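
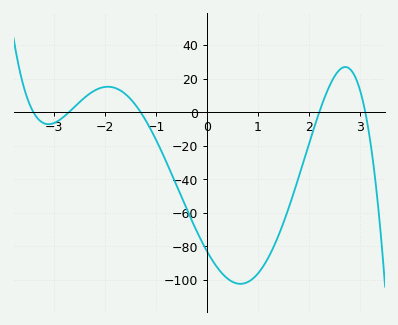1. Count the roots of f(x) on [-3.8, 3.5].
5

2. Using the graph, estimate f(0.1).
-88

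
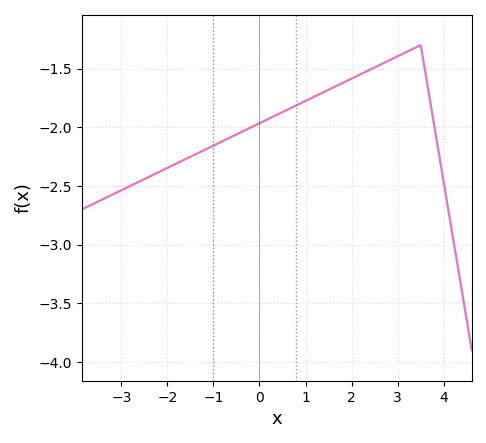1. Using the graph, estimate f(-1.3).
-2.2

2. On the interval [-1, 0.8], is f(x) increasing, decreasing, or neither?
increasing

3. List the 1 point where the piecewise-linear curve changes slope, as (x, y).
(3.5, -1.3)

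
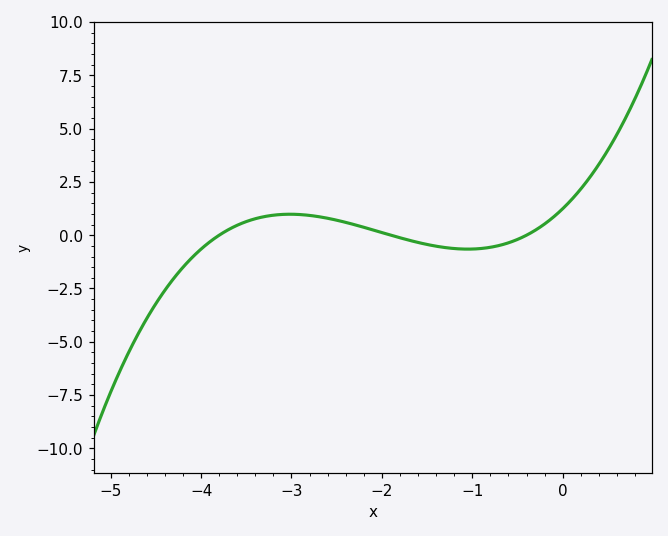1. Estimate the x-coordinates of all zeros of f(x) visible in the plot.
-3.8, -1.9, -0.4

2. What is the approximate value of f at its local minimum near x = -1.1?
-0.5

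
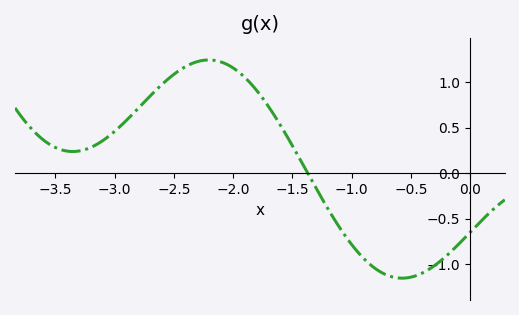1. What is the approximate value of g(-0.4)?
-1.09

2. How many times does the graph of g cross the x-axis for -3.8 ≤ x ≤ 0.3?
1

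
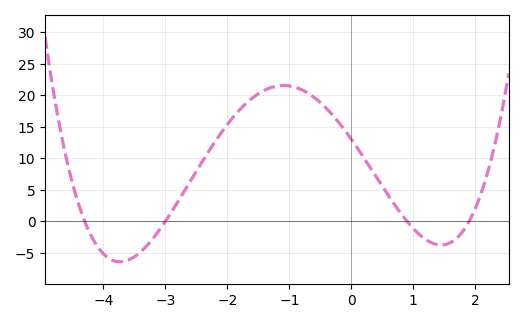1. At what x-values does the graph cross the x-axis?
-4.3, -3, 0.9, 1.9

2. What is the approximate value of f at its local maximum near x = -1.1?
21.5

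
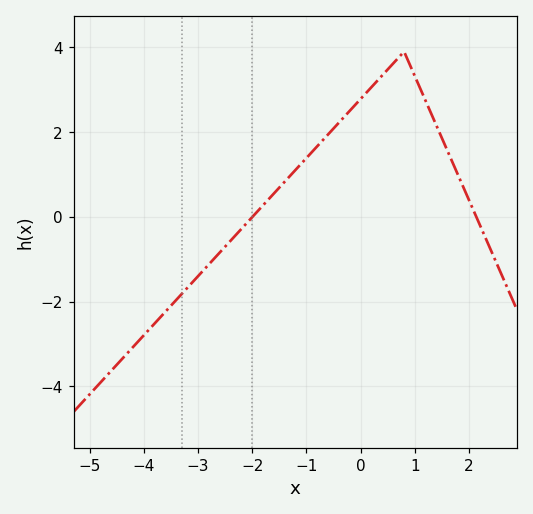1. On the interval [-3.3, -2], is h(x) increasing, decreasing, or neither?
increasing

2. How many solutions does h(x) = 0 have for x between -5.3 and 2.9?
2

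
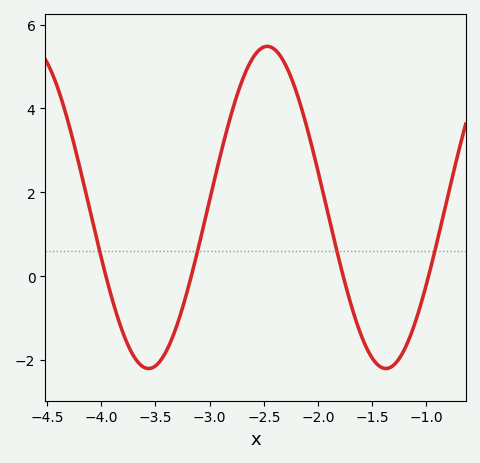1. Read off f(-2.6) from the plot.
5.2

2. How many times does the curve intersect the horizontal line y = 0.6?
4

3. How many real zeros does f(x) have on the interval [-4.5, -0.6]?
4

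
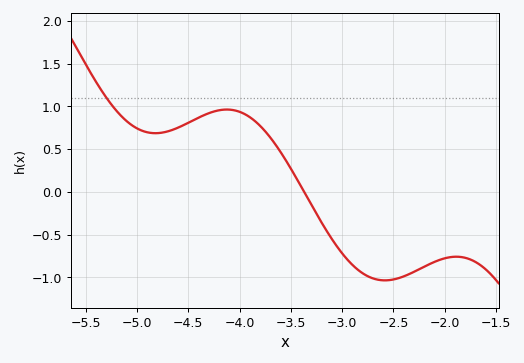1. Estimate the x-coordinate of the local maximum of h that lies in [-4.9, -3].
-4.1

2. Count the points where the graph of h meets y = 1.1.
1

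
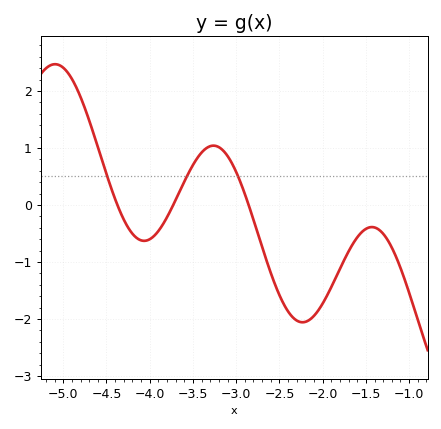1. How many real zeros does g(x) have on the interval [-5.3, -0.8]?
3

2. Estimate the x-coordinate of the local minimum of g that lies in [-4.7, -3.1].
-4.06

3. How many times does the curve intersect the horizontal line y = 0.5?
3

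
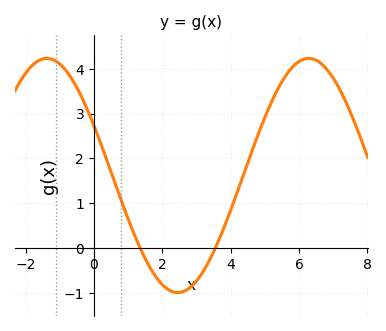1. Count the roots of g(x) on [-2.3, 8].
2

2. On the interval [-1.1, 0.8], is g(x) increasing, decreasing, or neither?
decreasing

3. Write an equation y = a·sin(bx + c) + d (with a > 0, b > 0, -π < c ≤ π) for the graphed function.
y = 2.61sin(0.82x + 2.7) + 1.62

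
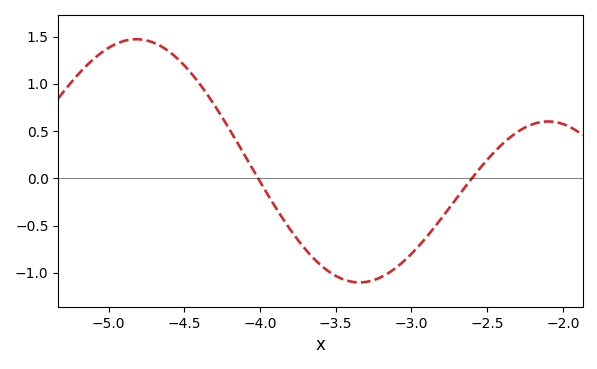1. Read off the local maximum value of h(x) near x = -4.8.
1.47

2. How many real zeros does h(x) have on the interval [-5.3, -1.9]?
2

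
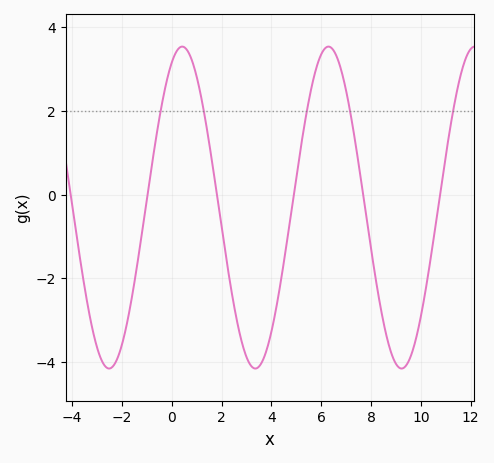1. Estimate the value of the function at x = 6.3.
3.53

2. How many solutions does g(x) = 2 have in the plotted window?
5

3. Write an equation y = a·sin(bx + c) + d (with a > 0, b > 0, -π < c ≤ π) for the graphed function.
y = 3.84sin(1.07x + 1.12) - 0.31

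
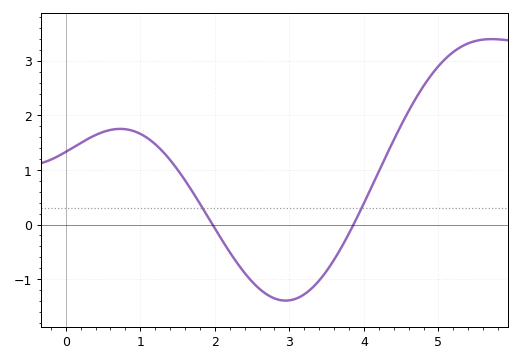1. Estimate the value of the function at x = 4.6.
2.1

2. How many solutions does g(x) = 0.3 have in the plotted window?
2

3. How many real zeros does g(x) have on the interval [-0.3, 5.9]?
2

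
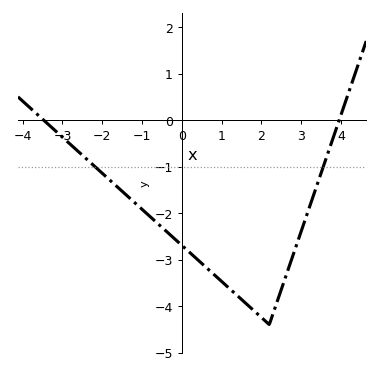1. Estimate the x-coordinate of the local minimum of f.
2.2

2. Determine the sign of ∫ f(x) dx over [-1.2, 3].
negative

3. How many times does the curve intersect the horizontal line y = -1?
2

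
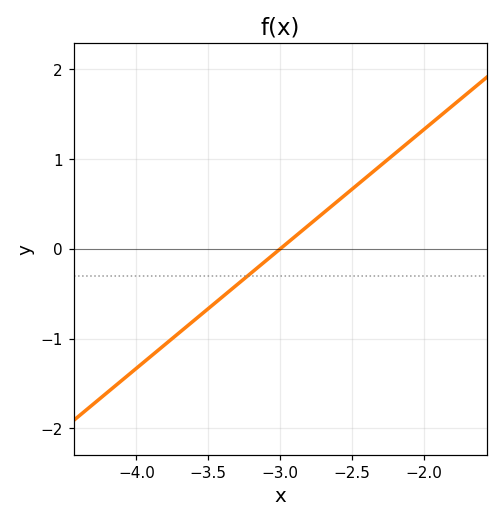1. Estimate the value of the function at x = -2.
1.33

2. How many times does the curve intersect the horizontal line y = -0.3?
1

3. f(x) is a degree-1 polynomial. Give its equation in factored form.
y = 1.33(x + 3)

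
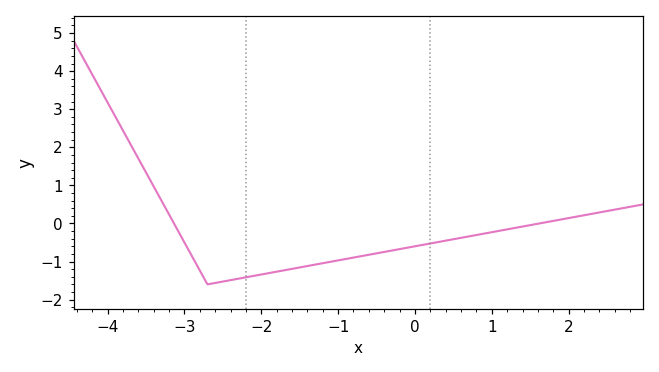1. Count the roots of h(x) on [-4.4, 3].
2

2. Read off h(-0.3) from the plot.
-0.711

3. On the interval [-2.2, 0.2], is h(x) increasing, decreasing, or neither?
increasing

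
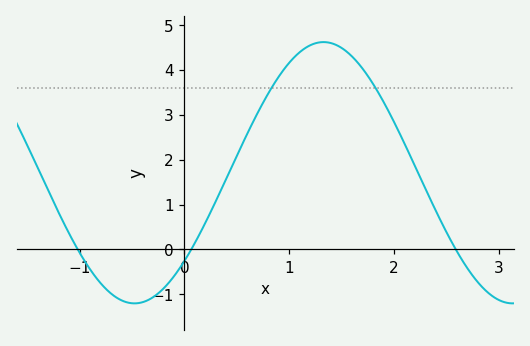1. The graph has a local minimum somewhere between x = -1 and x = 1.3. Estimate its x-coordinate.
-0.5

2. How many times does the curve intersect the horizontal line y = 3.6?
2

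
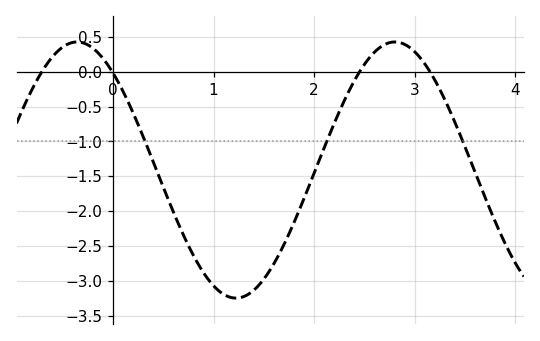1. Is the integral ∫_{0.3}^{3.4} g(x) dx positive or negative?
negative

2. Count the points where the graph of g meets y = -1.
3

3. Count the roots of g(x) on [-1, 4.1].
4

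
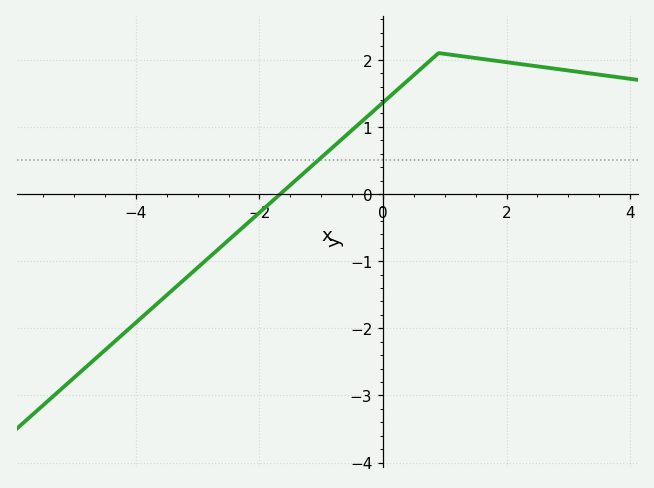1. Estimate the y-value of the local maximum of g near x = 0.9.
2.1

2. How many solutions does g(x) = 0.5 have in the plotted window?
1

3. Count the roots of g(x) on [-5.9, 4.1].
1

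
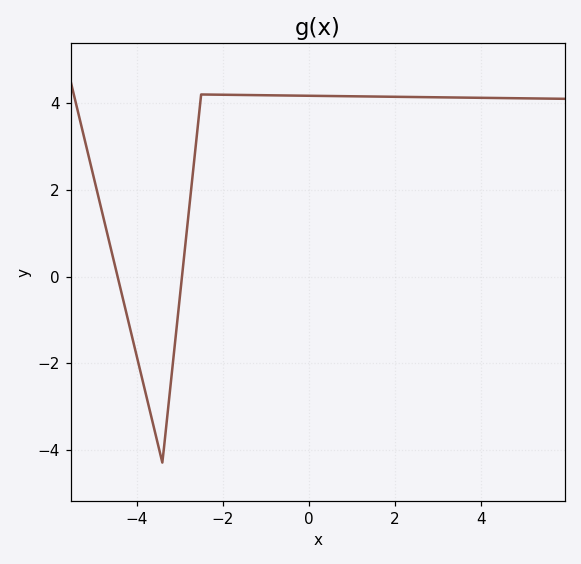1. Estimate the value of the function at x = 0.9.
4.16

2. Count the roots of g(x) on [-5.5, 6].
2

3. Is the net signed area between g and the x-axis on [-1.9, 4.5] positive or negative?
positive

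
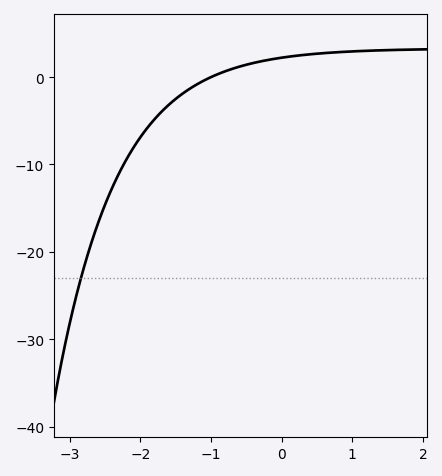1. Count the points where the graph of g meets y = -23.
1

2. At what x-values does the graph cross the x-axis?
-1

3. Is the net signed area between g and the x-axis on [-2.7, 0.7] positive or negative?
negative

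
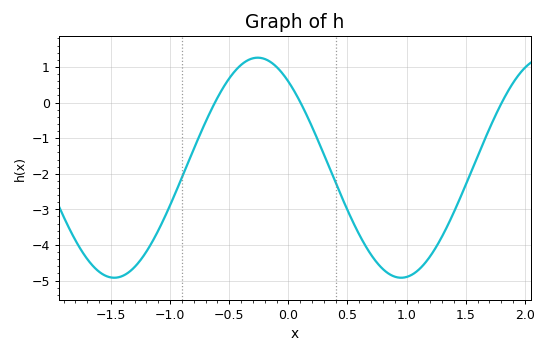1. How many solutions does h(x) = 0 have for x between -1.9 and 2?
3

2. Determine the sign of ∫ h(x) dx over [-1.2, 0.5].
negative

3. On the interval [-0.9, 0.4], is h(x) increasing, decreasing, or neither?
neither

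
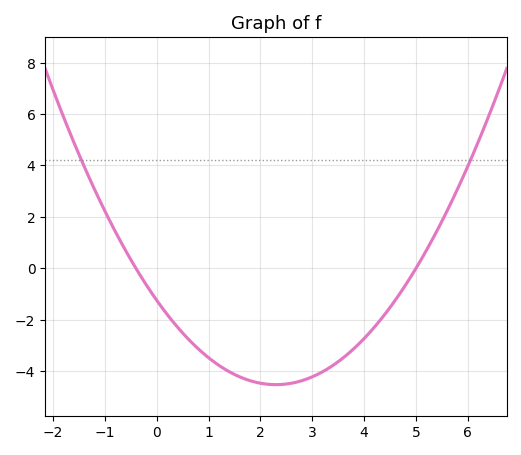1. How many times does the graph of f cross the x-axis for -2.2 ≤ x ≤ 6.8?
2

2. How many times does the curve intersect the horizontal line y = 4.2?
2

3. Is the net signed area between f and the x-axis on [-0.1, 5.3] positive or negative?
negative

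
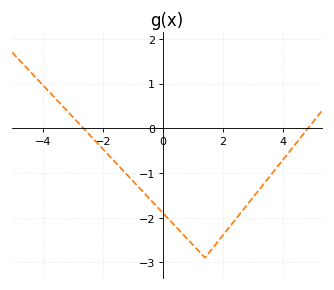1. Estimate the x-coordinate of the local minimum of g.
1.4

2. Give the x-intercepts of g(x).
-2.6, 4.8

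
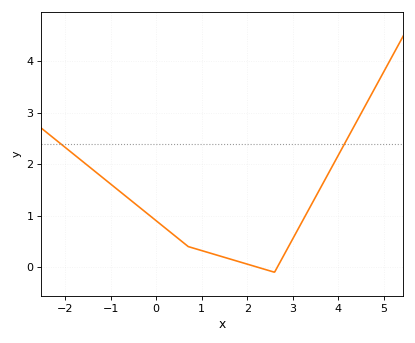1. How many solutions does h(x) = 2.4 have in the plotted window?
2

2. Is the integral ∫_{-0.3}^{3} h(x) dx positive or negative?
positive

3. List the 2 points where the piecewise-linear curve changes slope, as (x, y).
(0.7, 0.4); (2.6, -0.1)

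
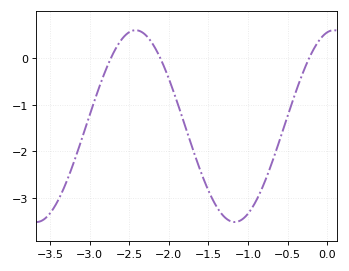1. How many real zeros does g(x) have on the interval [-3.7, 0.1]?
3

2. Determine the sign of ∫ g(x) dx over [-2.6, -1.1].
negative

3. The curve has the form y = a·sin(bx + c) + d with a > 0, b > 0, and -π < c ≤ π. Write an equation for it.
y = 2.05sin(2.5x + 1.4) - 1.46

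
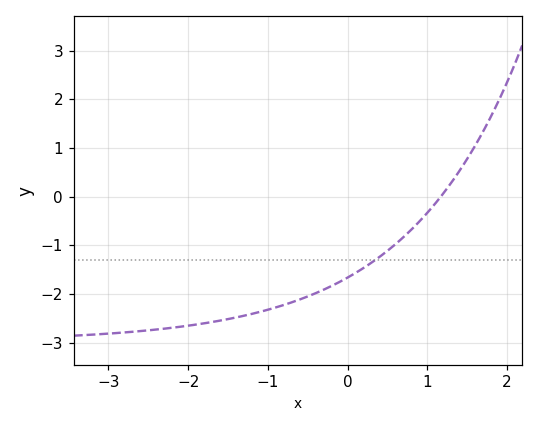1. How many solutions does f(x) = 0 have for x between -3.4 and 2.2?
1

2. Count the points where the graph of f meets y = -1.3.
1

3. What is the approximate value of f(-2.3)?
-2.71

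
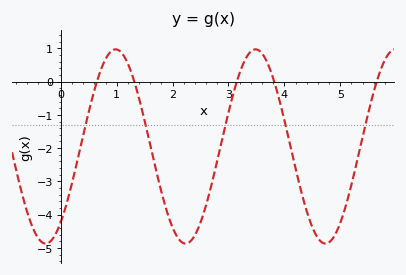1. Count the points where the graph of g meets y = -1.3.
5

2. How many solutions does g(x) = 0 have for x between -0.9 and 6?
5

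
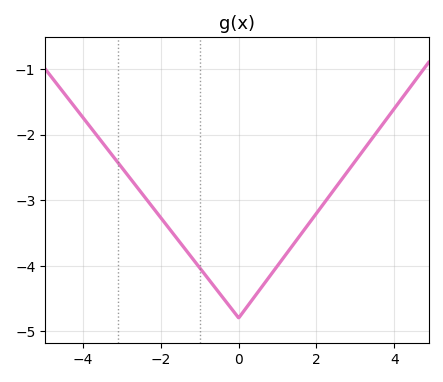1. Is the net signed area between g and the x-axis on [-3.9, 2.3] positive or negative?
negative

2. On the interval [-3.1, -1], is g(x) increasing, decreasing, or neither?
decreasing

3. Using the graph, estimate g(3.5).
-2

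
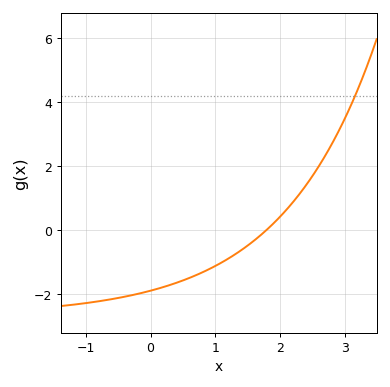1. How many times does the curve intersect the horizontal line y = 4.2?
1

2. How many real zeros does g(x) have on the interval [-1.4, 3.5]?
1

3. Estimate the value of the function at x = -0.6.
-2.2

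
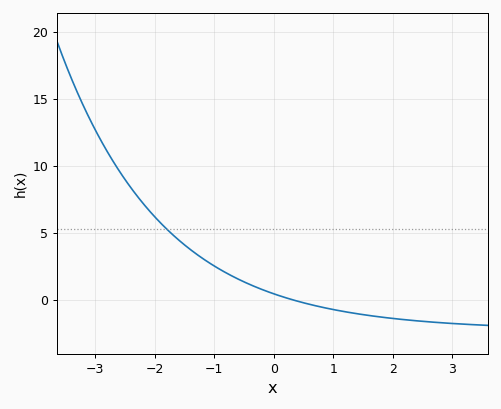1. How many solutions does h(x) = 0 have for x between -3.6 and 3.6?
1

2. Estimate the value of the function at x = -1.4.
4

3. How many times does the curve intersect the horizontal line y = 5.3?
1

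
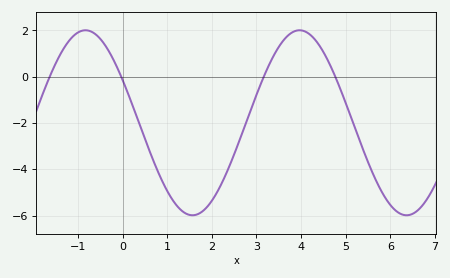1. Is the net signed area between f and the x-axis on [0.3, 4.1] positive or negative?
negative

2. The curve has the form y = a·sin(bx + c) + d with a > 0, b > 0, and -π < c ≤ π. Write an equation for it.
y = 4sin(1.31x + 2.66) - 1.99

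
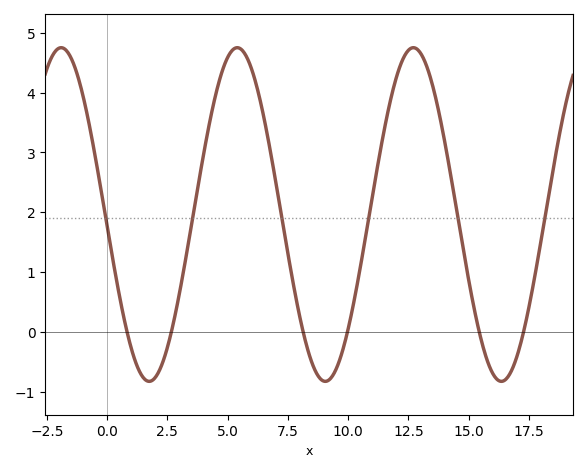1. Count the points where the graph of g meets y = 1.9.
6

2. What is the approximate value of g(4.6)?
4.1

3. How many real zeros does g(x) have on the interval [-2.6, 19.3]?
6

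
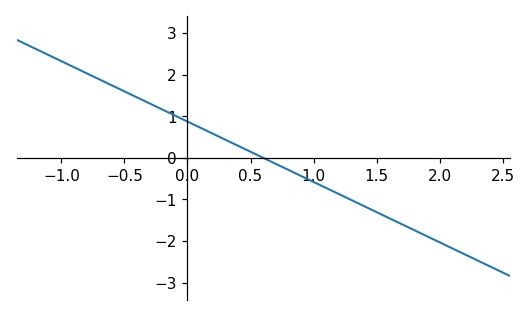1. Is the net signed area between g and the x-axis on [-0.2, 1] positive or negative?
positive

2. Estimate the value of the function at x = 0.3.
0.4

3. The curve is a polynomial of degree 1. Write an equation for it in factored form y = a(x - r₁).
y = -1.45(x - 0.6)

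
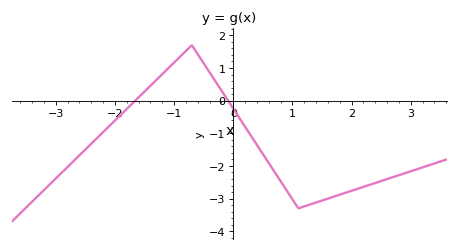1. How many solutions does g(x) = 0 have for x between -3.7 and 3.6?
2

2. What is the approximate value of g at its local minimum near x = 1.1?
-3.3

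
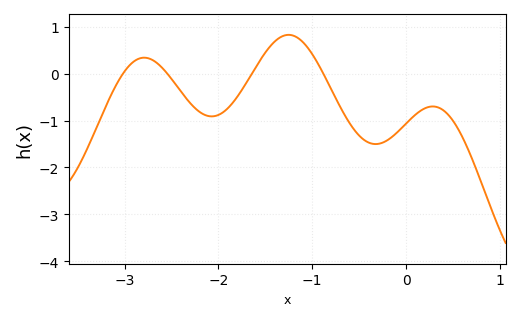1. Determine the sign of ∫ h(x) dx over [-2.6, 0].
negative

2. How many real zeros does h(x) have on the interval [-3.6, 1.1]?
4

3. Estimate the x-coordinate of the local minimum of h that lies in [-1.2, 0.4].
-0.325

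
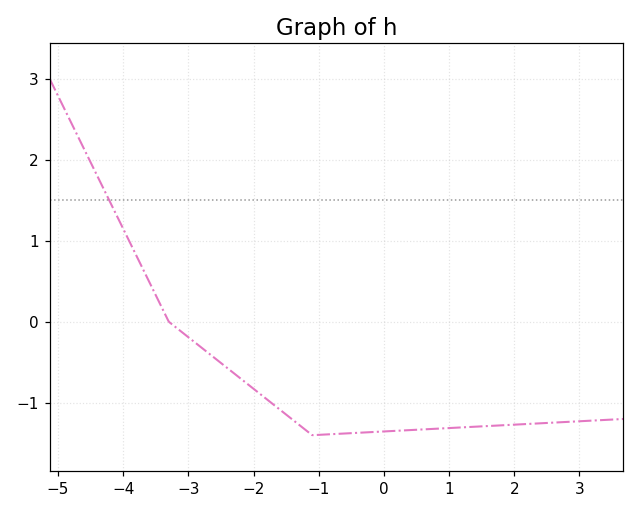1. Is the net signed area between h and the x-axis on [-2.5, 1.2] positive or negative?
negative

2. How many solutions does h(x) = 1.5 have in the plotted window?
1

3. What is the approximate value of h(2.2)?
-1.3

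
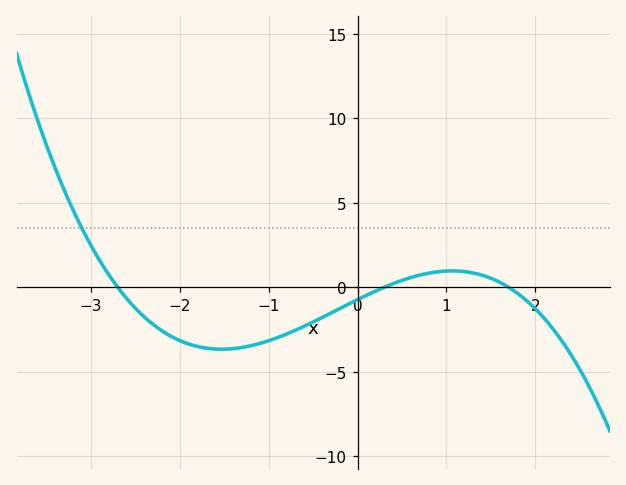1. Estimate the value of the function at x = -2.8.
0.5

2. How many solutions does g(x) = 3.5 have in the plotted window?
1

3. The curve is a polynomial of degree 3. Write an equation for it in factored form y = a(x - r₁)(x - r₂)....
y = -0.53(x + 2.7)(x - 0.3)(x - 1.7)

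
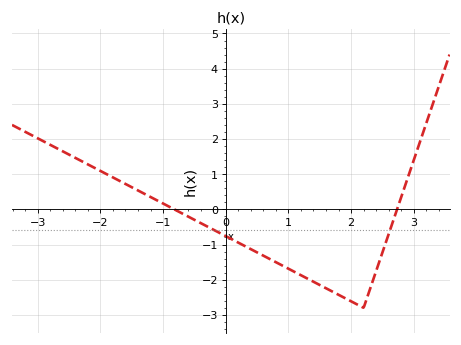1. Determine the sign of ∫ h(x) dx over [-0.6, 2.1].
negative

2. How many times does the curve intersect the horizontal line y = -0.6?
2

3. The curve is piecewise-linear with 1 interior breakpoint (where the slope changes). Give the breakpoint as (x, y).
(2.2, -2.8)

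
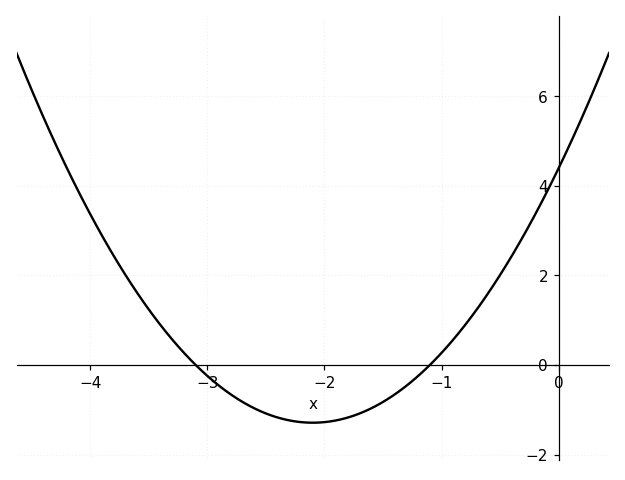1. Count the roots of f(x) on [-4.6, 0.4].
2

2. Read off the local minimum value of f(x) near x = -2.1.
-1.29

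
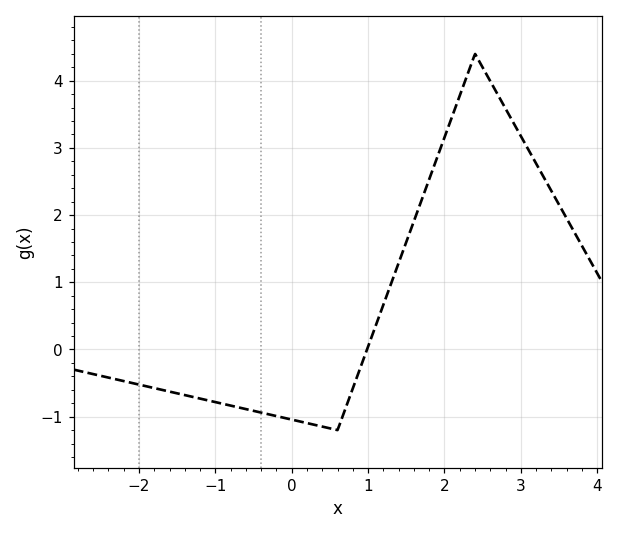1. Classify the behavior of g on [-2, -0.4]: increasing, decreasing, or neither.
decreasing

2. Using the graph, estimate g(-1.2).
-0.731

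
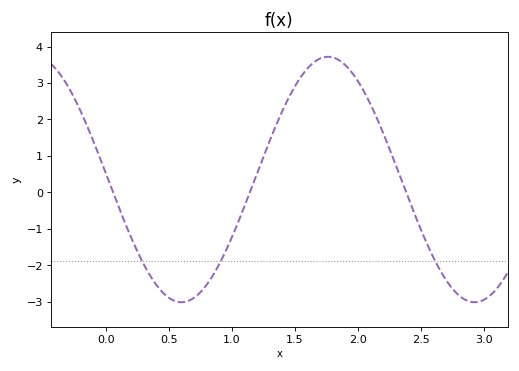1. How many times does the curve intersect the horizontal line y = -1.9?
3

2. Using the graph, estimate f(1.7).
3.67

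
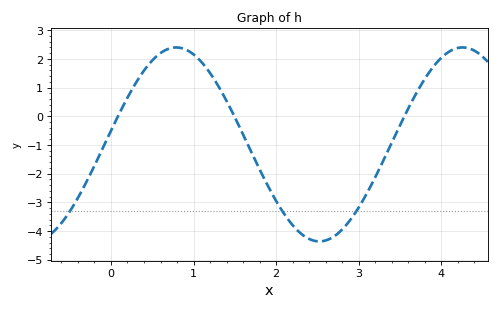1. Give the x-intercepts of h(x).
0.1, 1.5, 3.6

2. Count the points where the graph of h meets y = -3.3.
3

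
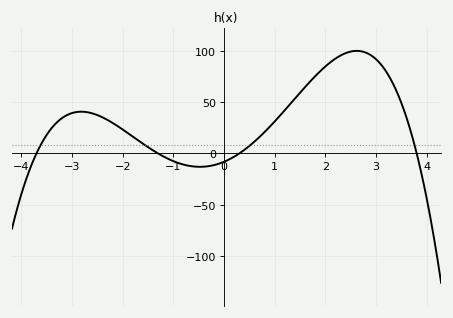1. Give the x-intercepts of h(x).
-3.6, -1.2, 0.4, 3.8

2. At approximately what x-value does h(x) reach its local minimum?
-0.4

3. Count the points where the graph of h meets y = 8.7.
4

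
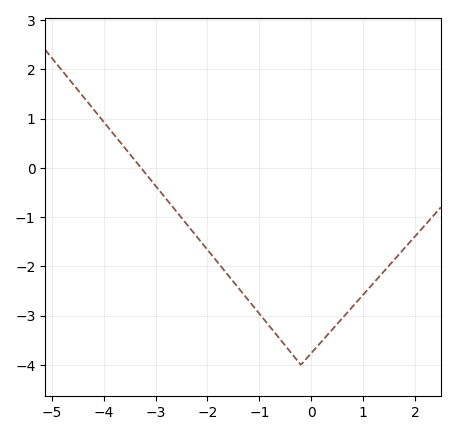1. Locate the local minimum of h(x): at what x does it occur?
-0.2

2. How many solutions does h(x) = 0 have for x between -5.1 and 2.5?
1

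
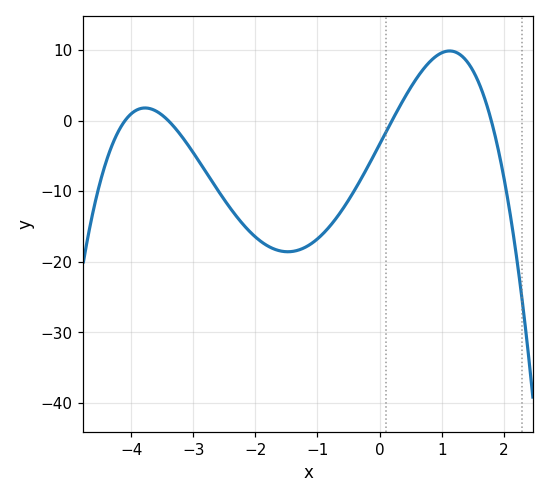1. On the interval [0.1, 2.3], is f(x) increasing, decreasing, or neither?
neither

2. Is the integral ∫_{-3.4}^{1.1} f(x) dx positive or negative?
negative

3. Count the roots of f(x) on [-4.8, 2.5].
4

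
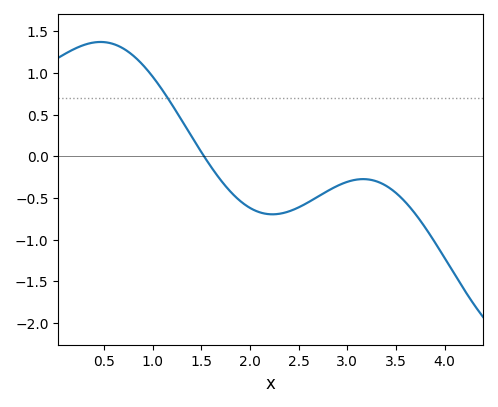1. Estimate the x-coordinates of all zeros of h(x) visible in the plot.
1.53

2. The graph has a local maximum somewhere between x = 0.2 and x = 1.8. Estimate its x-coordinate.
0.466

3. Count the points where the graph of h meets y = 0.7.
1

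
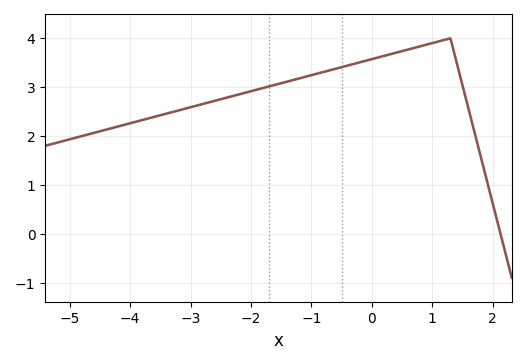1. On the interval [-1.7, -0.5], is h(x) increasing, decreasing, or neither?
increasing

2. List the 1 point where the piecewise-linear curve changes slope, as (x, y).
(1.3, 4)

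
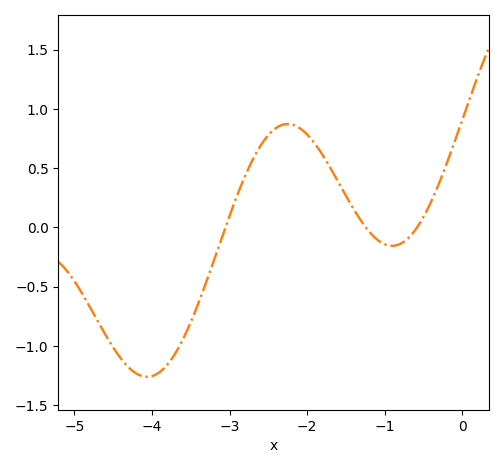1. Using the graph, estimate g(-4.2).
-1.23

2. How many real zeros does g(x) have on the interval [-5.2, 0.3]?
3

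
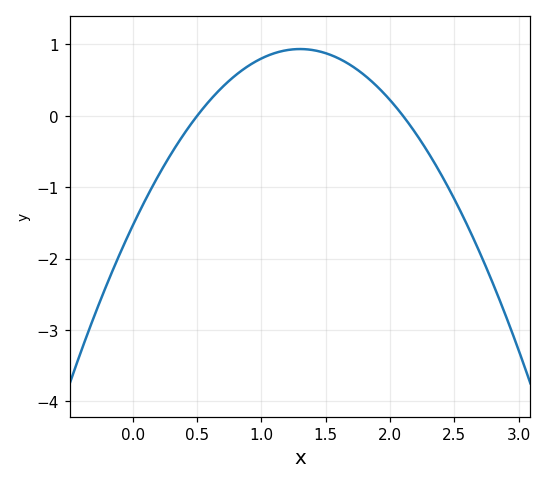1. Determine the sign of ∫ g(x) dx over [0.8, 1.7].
positive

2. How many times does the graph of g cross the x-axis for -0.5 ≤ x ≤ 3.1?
2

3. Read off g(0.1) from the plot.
-1.2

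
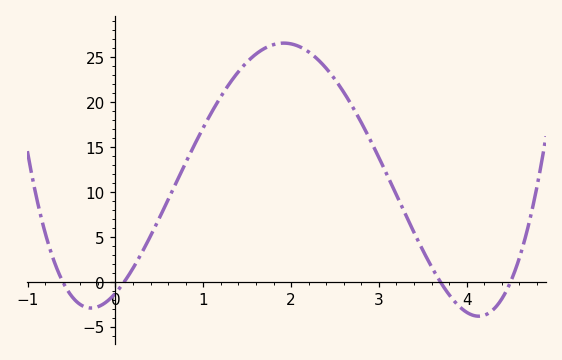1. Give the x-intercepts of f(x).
-0.6, 0.1, 3.7, 4.5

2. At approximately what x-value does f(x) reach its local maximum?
1.9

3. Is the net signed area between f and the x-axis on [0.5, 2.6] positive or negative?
positive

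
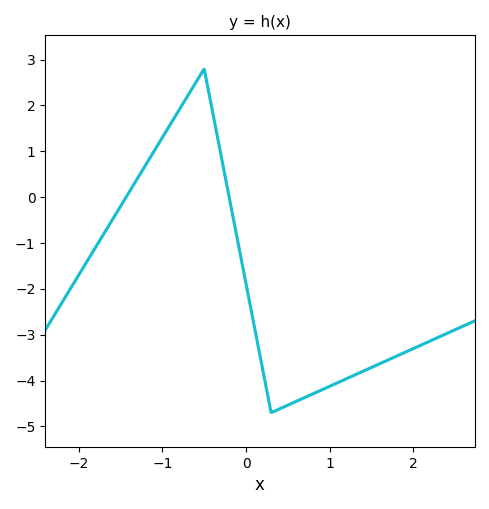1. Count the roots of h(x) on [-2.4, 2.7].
2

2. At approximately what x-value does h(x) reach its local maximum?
-0.501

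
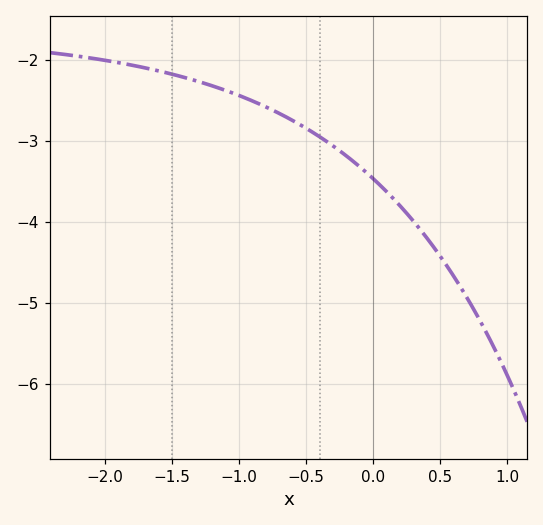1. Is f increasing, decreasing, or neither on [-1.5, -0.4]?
decreasing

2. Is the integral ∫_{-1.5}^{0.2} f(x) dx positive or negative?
negative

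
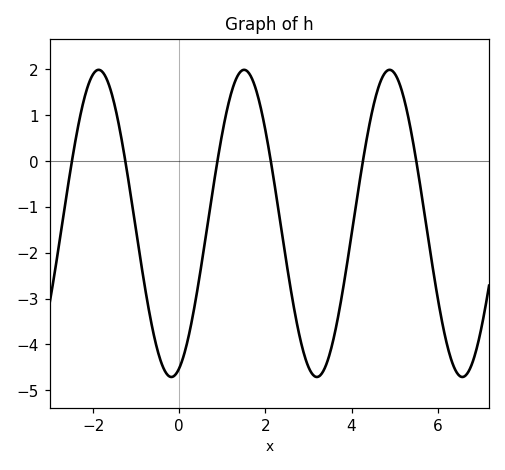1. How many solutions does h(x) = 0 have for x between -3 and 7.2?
6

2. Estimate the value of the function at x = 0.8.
-0.505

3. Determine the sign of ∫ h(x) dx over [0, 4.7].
negative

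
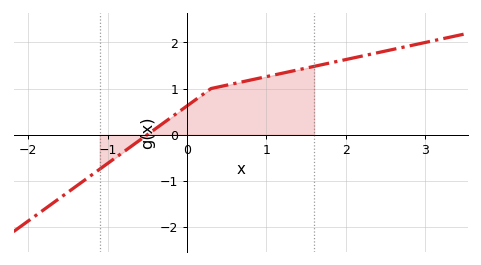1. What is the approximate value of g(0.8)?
1.19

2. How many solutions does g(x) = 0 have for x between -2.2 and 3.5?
1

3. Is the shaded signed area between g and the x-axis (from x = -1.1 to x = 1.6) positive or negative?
positive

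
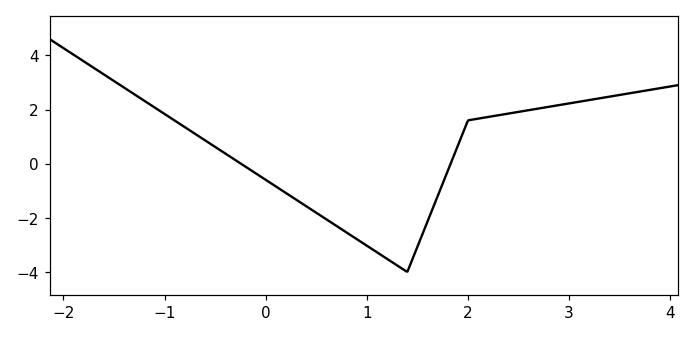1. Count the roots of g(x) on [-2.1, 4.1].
2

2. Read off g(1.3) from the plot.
-3.76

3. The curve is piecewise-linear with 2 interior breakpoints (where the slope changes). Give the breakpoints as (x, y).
(1.4, -4); (2, 1.6)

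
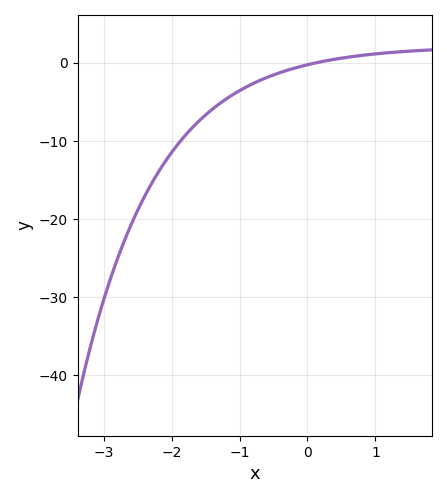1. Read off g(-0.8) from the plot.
-3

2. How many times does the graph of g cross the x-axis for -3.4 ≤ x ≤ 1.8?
1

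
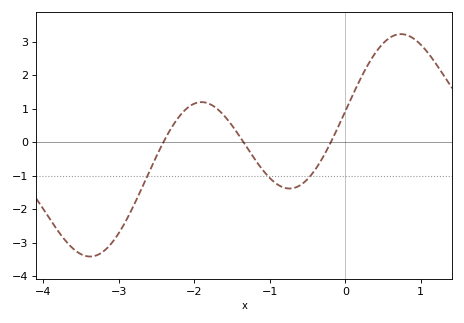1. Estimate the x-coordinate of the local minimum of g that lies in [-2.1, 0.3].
-0.737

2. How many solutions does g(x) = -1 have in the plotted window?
3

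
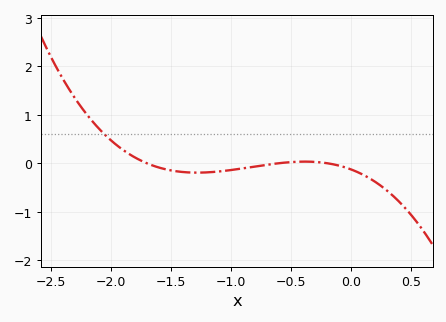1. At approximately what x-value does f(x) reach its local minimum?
-1.28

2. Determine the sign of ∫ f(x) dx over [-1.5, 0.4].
negative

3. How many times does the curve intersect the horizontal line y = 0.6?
1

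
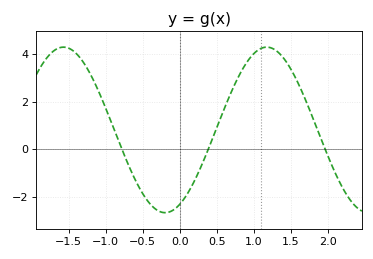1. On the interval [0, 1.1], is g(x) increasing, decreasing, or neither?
increasing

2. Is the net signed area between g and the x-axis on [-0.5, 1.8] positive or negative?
positive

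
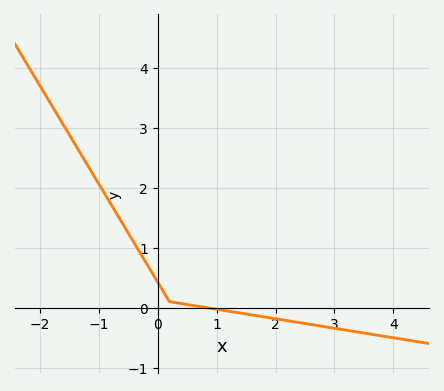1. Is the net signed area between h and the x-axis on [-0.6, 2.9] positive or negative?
positive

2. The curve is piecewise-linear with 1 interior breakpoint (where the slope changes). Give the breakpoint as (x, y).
(0.2, 0.1)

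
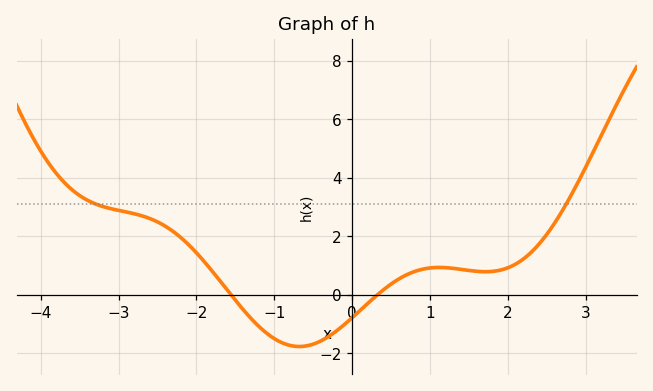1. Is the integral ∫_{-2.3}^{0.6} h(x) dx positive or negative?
negative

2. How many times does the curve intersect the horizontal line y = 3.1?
2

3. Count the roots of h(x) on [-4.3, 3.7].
2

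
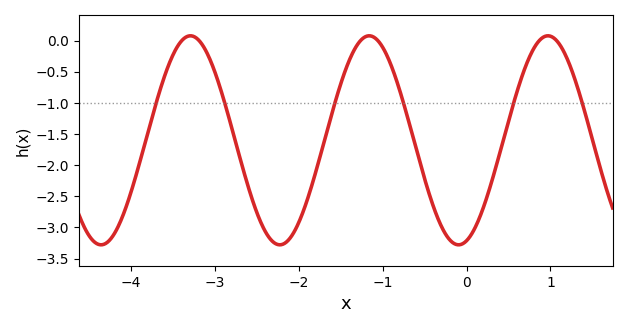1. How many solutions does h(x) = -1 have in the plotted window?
6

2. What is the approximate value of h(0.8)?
-0.15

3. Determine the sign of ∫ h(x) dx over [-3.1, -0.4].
negative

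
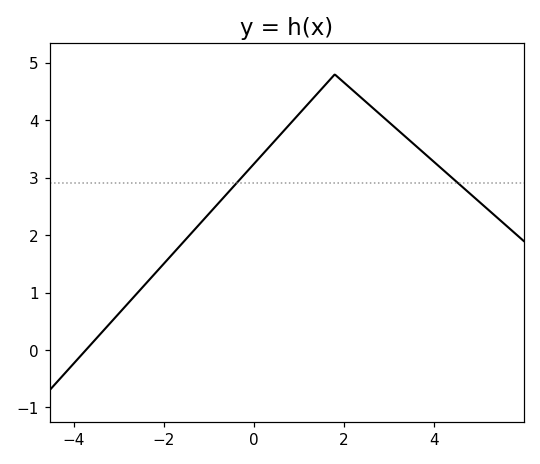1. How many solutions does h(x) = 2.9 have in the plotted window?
2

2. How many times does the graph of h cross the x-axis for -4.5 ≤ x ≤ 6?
1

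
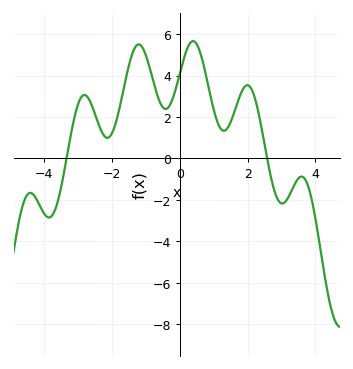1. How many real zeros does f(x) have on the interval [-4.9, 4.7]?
2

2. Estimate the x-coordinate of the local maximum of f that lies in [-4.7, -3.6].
-4.4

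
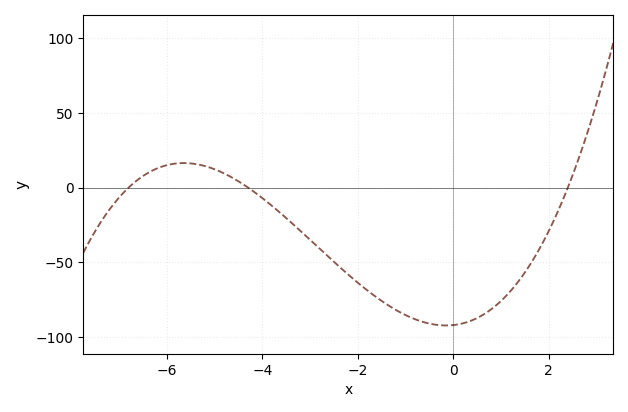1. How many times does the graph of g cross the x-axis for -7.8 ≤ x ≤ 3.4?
3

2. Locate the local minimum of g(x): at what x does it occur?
-0.2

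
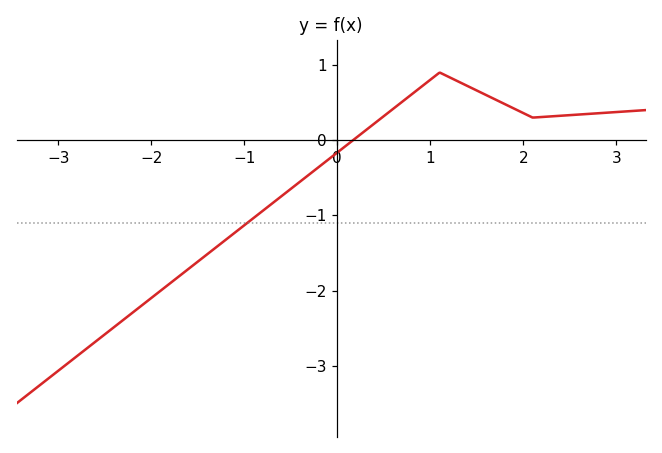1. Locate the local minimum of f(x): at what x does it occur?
2.1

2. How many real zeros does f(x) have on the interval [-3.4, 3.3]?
1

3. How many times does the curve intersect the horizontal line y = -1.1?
1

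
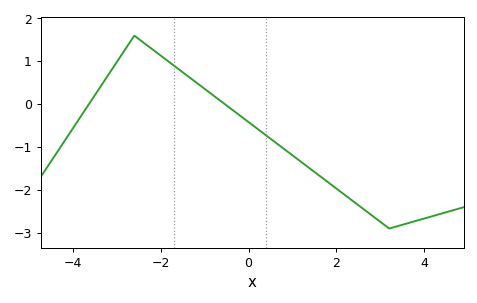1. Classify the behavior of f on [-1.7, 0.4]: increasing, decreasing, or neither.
decreasing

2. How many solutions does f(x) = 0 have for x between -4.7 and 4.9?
2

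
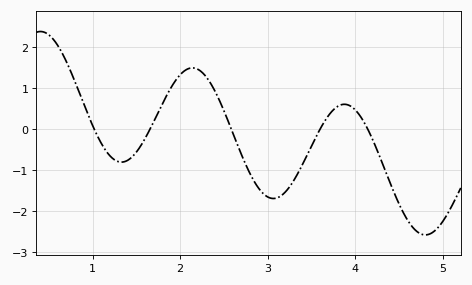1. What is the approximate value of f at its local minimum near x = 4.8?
-2.58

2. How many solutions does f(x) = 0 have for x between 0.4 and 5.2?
5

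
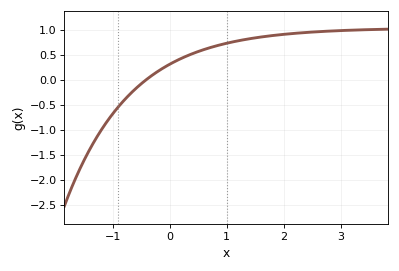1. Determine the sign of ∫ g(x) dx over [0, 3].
positive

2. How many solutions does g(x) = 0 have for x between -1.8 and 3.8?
1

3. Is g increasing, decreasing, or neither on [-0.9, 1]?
increasing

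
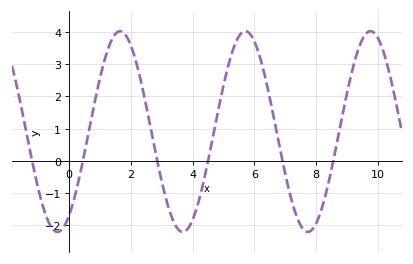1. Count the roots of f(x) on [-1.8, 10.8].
6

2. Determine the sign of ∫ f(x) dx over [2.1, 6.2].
positive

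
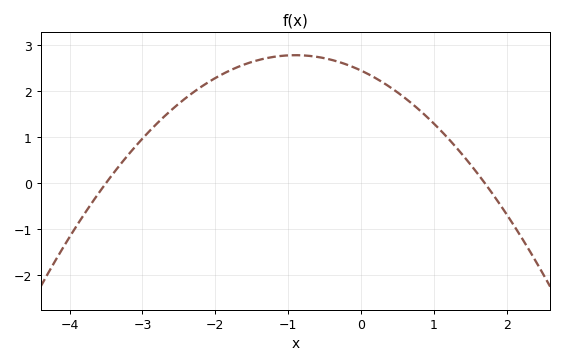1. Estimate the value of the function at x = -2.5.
1.72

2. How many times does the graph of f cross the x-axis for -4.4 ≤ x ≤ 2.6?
2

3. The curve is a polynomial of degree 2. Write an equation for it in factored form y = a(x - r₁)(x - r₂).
y = -0.41(x + 3.5)(x - 1.7)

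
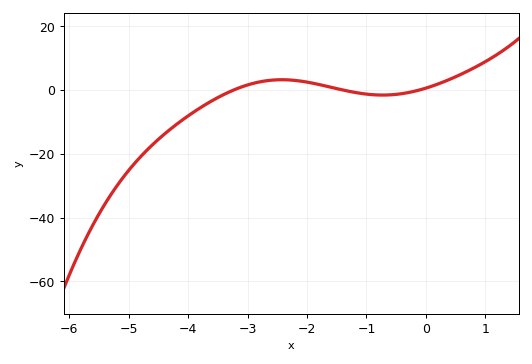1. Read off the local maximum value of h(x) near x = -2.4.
3.27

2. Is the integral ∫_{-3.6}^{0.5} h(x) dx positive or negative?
positive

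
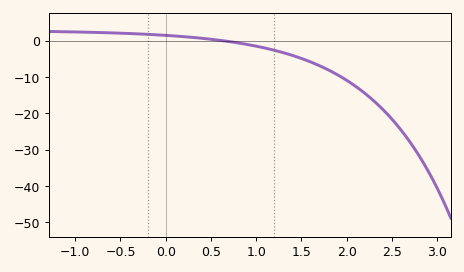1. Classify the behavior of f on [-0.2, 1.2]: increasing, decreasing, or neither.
decreasing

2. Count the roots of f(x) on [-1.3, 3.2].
1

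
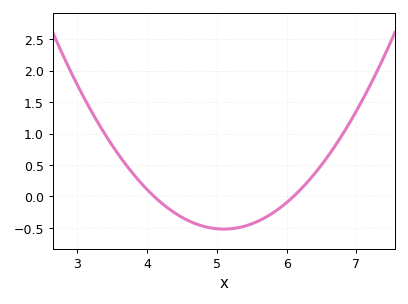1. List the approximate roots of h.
4.1, 6.1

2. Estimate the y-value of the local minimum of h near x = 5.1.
-0.5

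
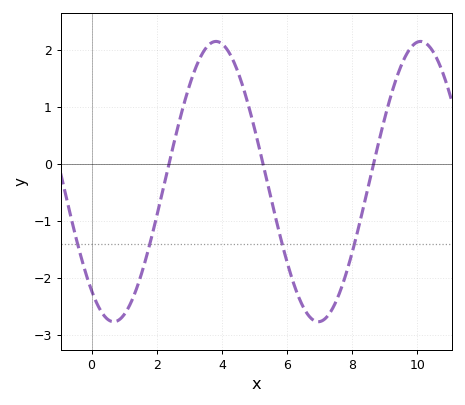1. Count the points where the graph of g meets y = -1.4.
4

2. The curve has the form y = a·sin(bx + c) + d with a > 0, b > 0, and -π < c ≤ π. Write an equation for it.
y = 2.46sin(1x - 2.2) - 0.31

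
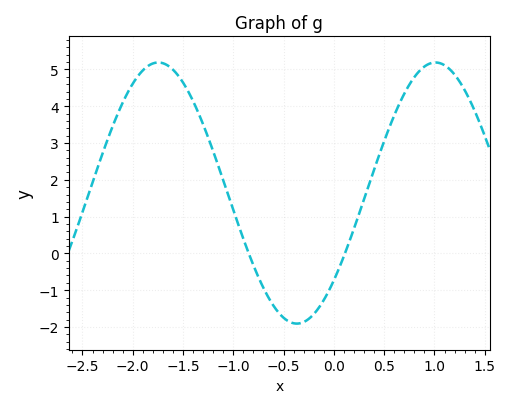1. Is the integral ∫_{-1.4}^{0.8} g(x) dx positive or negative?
positive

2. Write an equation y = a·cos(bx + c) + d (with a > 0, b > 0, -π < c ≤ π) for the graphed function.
y = 3.55cos(2.28x - 2.3) + 1.64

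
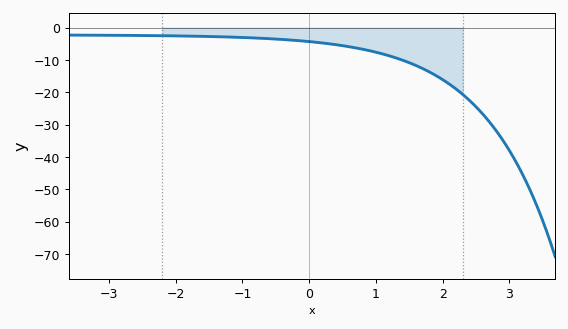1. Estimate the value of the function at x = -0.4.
-4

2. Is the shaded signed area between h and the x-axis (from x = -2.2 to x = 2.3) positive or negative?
negative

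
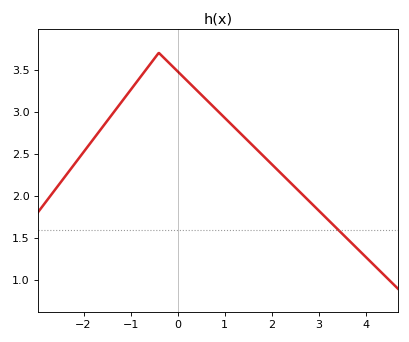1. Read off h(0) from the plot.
3.5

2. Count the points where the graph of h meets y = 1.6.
1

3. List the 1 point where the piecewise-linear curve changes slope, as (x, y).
(-0.4, 3.7)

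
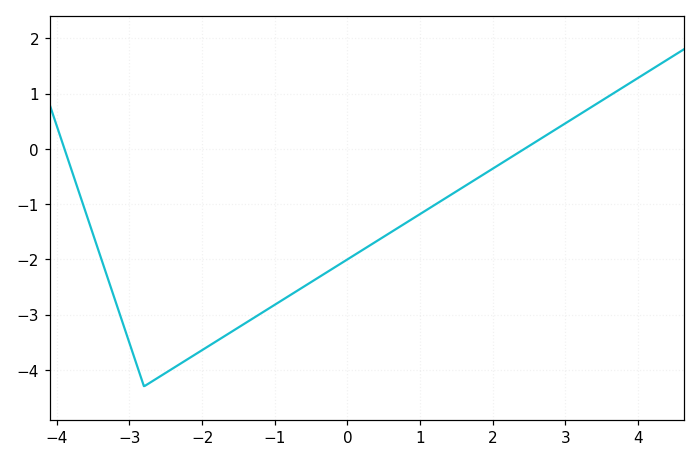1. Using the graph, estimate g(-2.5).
-4.1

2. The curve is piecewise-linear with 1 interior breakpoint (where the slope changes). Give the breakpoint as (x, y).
(-2.8, -4.3)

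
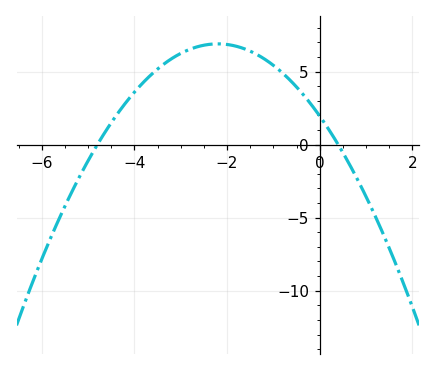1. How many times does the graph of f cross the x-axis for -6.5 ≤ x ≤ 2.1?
2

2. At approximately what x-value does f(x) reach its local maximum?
-2.2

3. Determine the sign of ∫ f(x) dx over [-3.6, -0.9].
positive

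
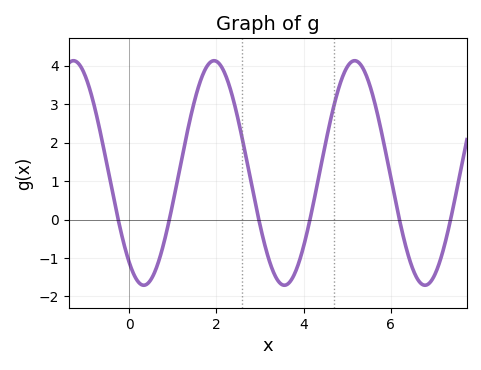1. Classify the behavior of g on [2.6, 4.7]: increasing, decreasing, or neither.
neither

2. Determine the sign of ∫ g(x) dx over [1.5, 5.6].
positive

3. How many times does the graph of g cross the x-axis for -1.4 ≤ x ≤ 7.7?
6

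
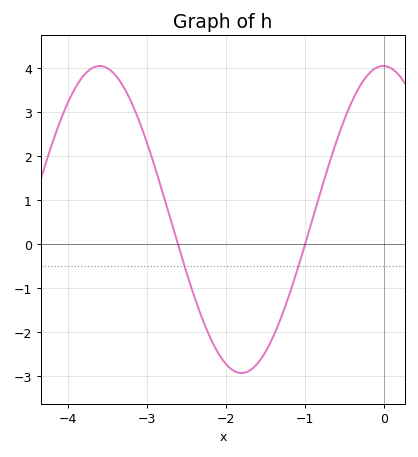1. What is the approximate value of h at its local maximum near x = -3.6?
4.05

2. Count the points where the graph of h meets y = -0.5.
2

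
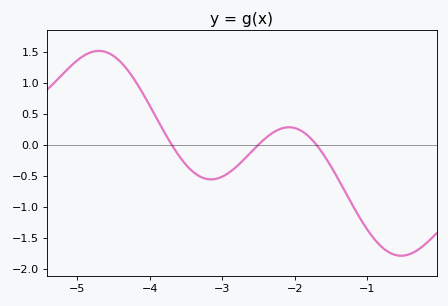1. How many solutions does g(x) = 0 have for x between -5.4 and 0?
3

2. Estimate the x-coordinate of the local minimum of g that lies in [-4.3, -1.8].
-3.15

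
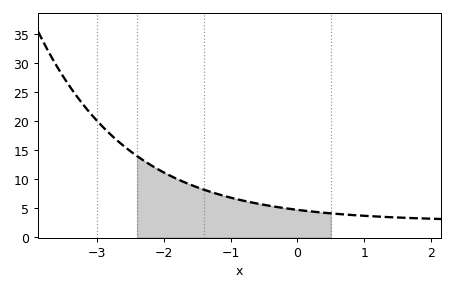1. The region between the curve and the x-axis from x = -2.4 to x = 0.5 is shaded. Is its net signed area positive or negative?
positive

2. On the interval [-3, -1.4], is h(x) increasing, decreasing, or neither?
decreasing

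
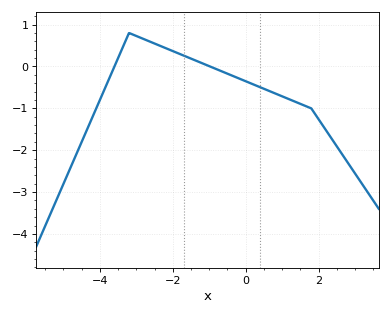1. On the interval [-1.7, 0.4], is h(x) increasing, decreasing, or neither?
decreasing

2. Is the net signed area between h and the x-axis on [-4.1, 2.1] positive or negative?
negative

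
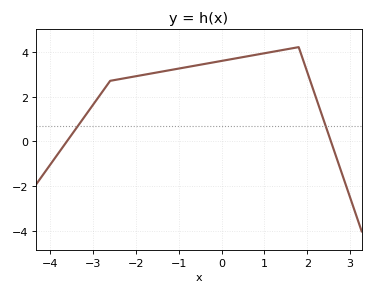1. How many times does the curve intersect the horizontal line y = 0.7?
2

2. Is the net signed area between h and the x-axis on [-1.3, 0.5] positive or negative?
positive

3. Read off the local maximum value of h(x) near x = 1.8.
4.2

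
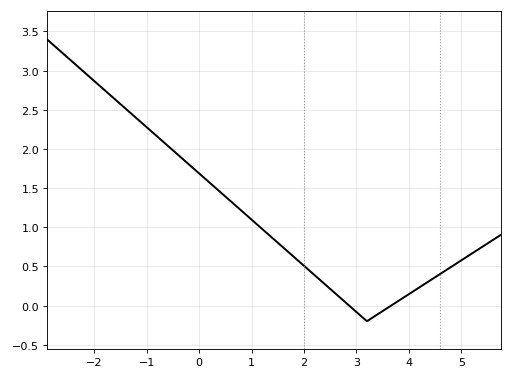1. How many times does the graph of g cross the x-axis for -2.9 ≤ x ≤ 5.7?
2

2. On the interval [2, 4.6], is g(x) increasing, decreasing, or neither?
neither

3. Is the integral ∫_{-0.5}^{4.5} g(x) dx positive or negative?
positive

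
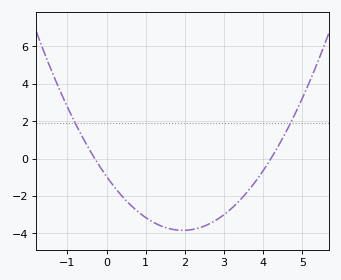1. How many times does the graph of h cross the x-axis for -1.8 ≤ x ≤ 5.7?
2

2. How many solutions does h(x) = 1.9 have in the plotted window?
2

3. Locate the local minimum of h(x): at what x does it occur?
1.95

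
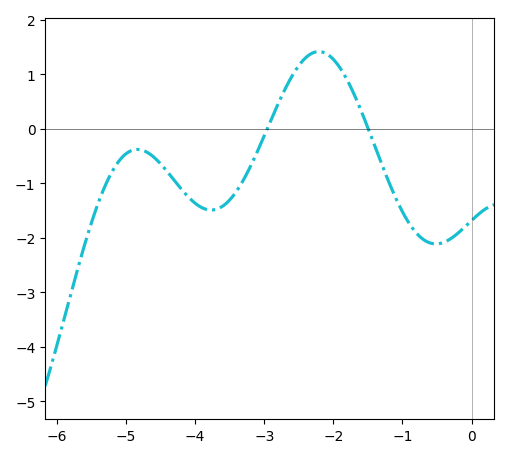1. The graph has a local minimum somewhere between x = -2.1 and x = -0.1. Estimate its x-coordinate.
-0.517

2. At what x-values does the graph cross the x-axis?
-2.96, -1.5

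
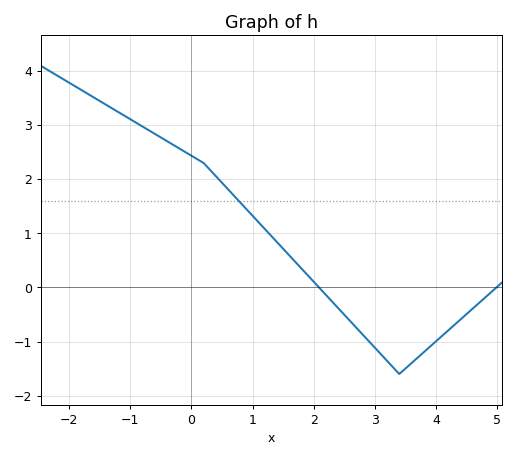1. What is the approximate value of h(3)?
-1.11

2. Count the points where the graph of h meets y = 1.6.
1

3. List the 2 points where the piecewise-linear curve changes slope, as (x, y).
(0.2, 2.3); (3.4, -1.6)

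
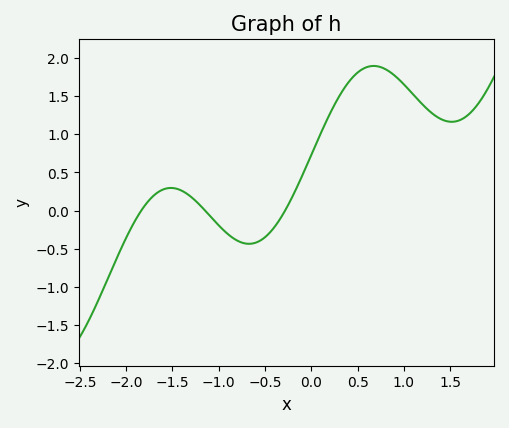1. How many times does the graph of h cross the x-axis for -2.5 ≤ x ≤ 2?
3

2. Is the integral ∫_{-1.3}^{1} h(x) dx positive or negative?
positive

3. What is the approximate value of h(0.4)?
1.68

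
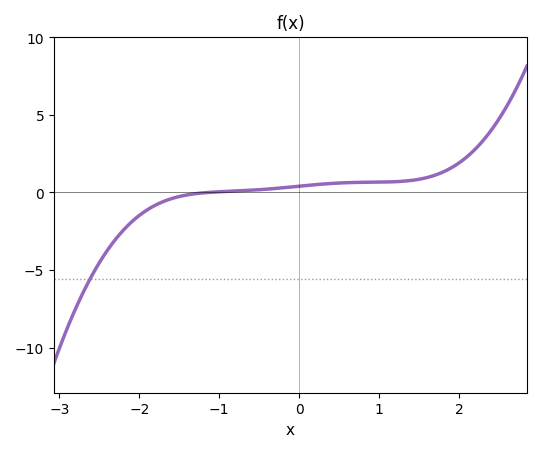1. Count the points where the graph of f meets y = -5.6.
1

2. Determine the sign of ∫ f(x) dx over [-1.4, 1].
positive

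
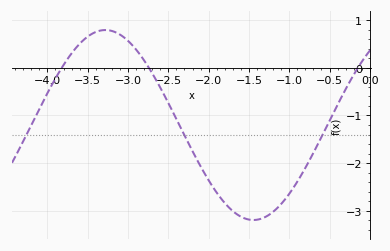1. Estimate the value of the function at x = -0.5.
-1.1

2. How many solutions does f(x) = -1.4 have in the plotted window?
3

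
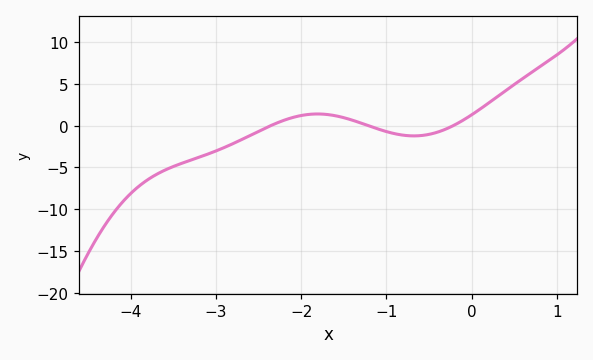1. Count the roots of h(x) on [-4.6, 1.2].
3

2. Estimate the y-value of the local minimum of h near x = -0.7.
-1.24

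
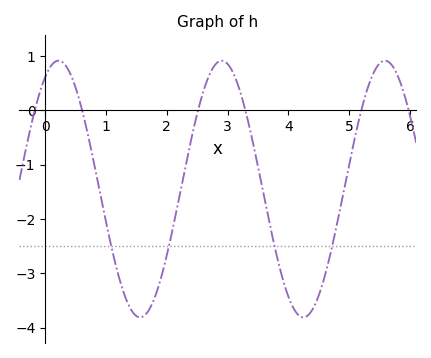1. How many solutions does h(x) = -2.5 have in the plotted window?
4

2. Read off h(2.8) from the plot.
0.842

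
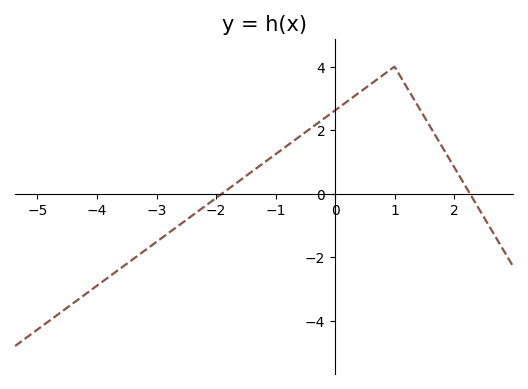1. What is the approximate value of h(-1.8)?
0.2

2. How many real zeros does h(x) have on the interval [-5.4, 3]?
2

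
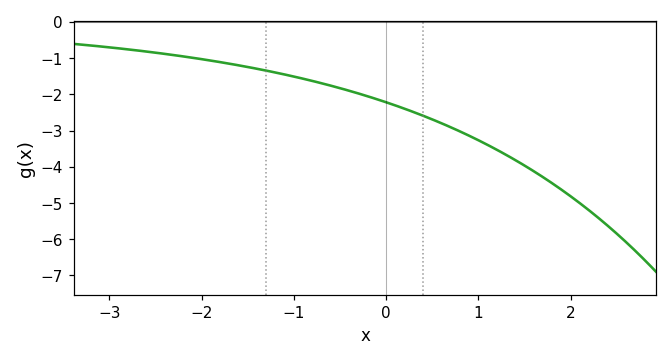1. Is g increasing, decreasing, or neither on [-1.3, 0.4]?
decreasing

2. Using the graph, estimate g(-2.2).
-0.953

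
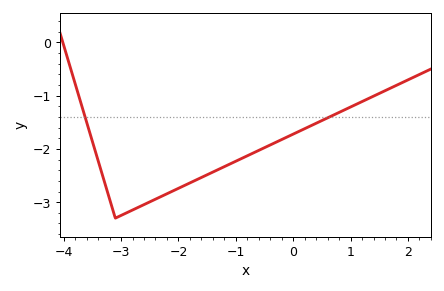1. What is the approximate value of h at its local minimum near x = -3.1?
-3.3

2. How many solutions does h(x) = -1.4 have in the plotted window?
2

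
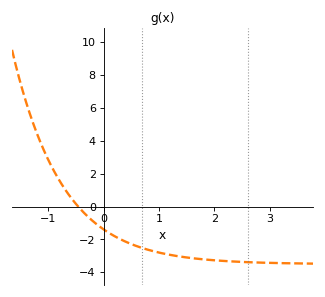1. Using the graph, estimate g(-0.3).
-0.561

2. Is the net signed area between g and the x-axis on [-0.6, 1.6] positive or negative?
negative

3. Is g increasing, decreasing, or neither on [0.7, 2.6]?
decreasing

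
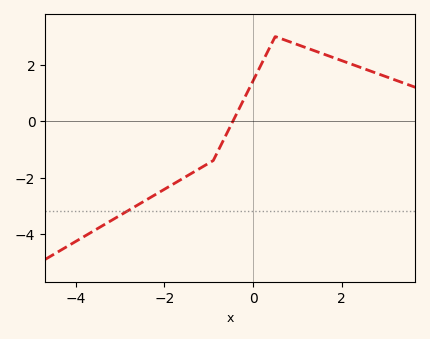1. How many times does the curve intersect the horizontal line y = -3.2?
1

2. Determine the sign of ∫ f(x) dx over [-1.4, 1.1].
positive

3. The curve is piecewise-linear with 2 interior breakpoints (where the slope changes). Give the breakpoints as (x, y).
(-0.9, -1.4); (0.5, 3)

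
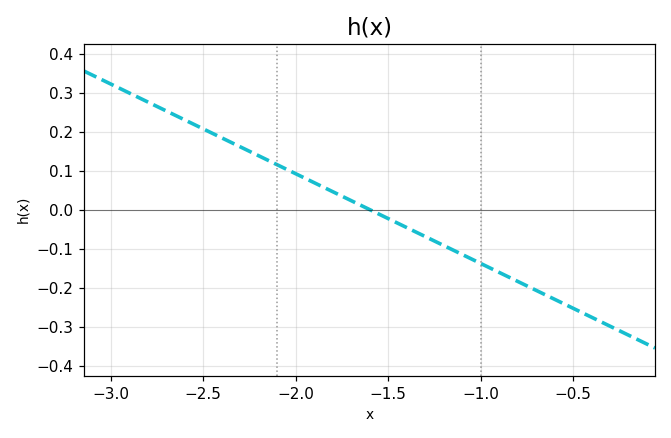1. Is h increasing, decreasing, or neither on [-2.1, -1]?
decreasing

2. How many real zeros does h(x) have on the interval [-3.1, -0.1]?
1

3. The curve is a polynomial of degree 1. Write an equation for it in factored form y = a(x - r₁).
y = -0.23(x + 1.6)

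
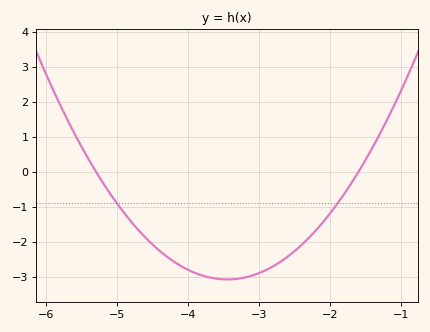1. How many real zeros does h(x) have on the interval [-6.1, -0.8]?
2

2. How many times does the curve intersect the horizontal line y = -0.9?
2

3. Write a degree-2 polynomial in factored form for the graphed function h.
y = 0.9(x + 5.3)(x + 1.6)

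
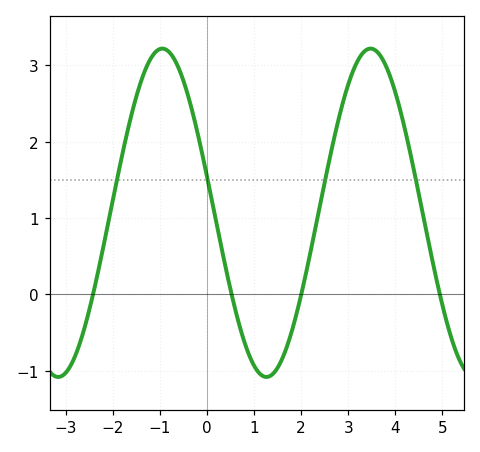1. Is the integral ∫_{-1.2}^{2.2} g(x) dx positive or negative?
positive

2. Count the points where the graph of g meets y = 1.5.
4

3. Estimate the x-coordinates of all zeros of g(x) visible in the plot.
-2.4, 0.6, 2, 5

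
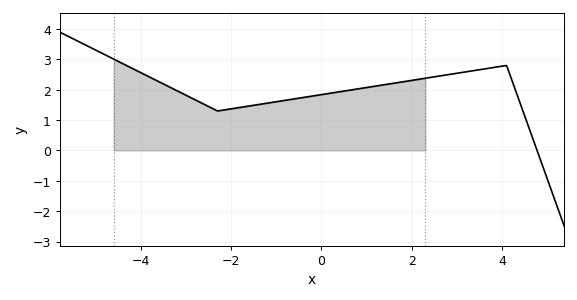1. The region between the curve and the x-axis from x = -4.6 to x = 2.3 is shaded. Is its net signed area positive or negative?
positive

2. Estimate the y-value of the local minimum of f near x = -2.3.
1.3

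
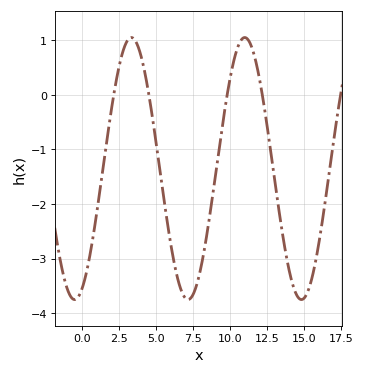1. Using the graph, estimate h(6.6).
-3.5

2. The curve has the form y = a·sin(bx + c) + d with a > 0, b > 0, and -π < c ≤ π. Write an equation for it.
y = 2.4sin(0.82x - 1.2) - 1.35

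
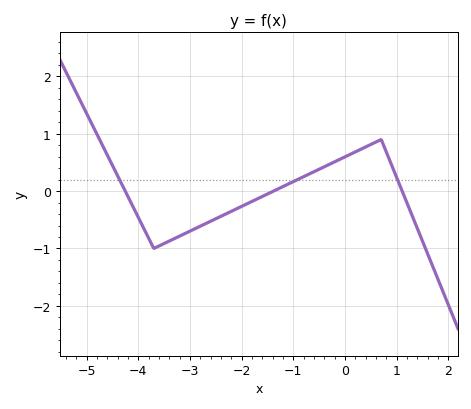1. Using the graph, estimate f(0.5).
0.814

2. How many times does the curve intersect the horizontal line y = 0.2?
3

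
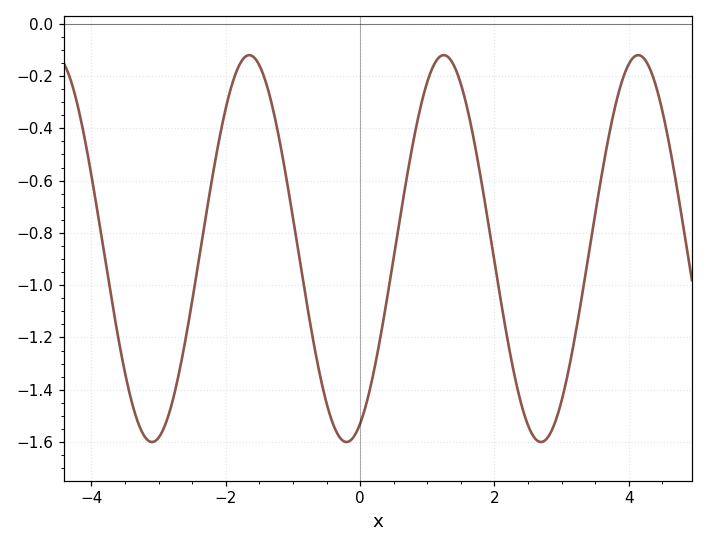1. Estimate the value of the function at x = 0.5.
-0.894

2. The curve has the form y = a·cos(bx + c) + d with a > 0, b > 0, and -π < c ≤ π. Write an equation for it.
y = 0.74cos(2.17x - 2.7) - 0.86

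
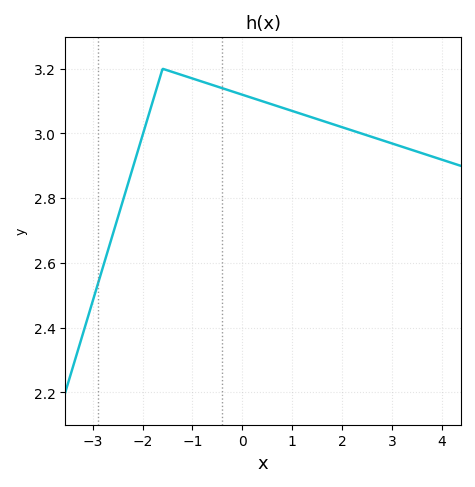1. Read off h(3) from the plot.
2.96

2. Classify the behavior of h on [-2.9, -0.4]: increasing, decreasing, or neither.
neither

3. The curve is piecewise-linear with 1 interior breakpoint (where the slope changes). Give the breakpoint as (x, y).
(-1.6, 3.2)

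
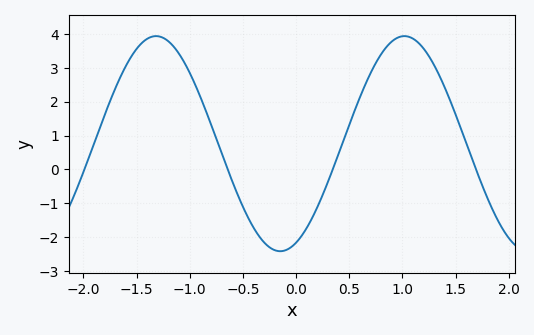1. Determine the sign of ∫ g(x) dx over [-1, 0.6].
negative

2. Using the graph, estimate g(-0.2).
-2.38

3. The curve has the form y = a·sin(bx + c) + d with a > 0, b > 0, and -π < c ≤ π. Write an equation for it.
y = 3.17sin(2.69x - 1.17) + 0.76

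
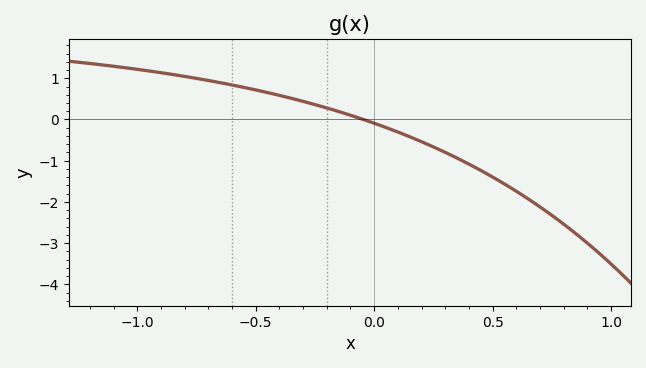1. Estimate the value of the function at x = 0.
-0.1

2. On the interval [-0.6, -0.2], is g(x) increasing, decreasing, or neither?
decreasing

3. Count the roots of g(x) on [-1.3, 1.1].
1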